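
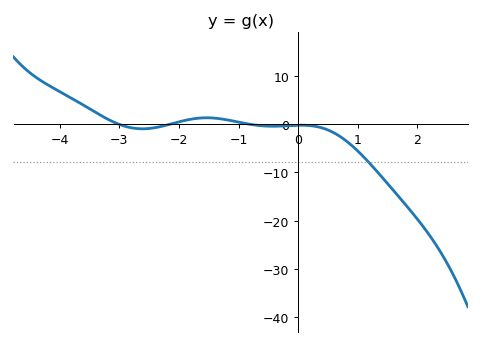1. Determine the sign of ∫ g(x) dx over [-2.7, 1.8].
negative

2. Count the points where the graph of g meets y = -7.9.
1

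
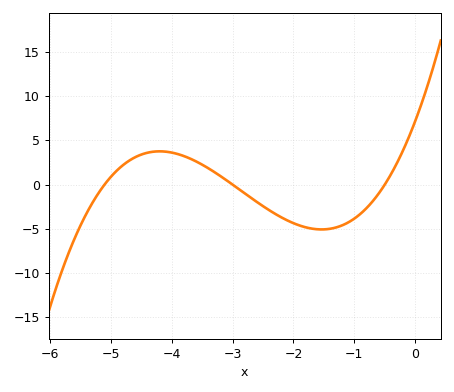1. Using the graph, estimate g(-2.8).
-0.995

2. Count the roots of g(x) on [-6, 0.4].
3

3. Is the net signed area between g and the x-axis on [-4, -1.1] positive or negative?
negative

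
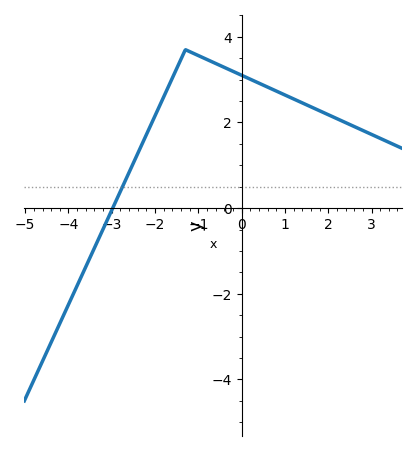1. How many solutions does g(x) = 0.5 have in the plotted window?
1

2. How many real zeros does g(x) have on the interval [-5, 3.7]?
1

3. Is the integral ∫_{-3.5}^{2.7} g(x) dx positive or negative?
positive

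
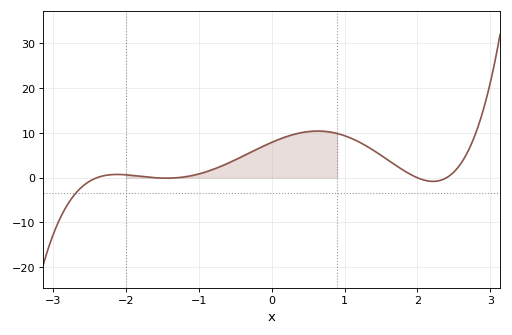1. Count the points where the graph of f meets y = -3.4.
1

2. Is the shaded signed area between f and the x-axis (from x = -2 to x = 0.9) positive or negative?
positive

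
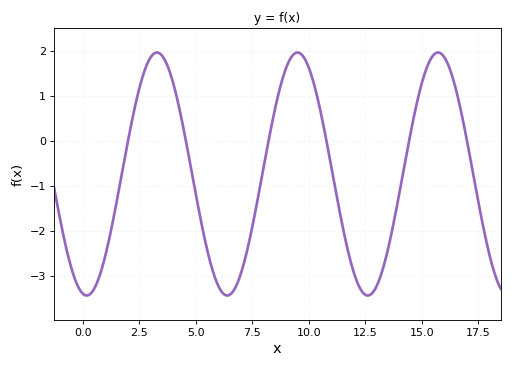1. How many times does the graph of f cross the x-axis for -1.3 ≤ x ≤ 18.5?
6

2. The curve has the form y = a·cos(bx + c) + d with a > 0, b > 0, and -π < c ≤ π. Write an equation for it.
y = 2.7cos(1.01x + 2.97) - 0.74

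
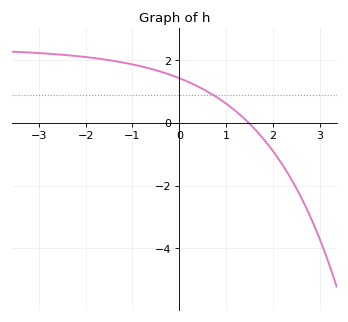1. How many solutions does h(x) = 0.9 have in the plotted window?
1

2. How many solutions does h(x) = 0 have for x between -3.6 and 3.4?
1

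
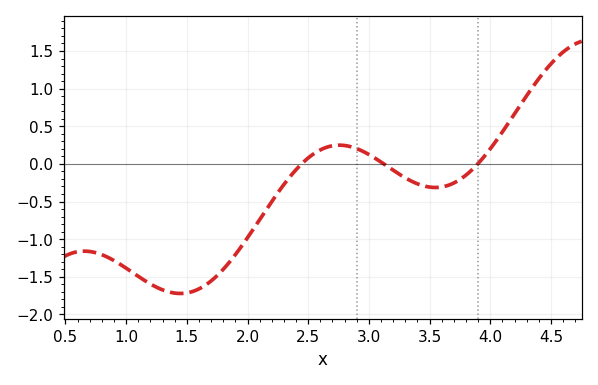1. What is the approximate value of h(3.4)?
-0.264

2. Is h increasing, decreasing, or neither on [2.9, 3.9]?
neither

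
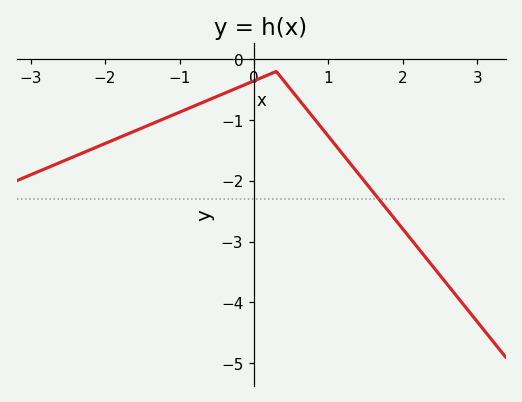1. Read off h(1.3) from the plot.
-1.73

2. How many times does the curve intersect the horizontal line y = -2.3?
1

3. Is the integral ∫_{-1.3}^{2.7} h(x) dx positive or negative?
negative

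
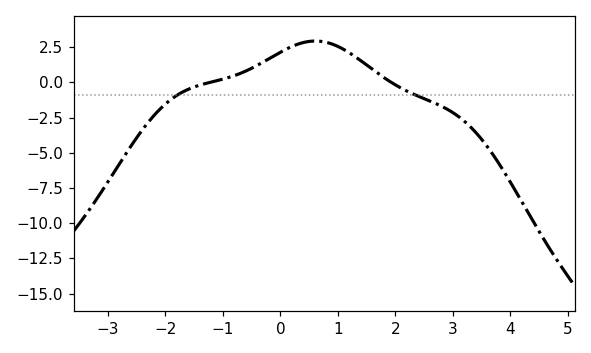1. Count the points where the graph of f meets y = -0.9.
2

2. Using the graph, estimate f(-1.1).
0.129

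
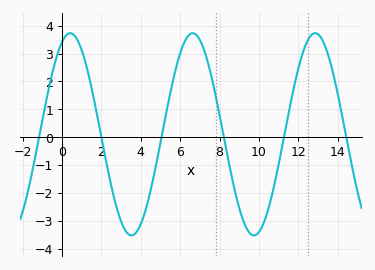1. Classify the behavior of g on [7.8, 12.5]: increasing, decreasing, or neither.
neither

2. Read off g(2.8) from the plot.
-2.6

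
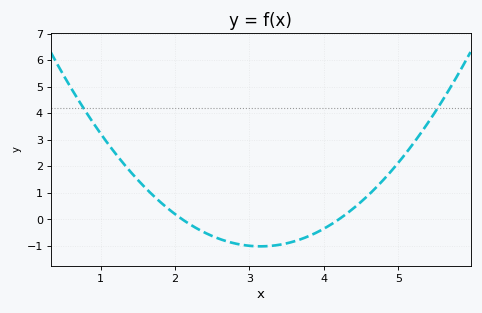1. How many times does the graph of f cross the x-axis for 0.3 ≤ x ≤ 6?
2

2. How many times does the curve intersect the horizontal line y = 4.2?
2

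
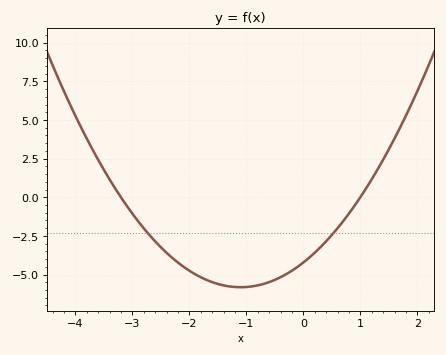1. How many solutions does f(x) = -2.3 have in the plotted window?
2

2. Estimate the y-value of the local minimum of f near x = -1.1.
-5.8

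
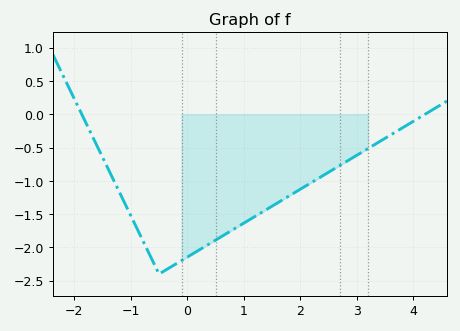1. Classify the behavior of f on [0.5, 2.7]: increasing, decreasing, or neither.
increasing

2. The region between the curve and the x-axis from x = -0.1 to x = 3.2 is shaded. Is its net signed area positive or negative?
negative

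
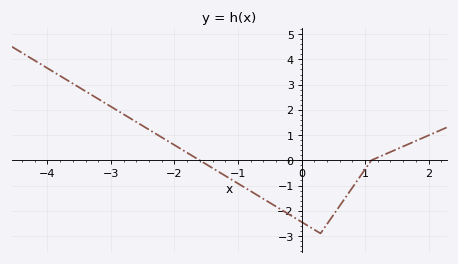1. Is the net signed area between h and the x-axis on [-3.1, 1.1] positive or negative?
negative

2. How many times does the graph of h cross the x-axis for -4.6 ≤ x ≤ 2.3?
2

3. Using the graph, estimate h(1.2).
0.11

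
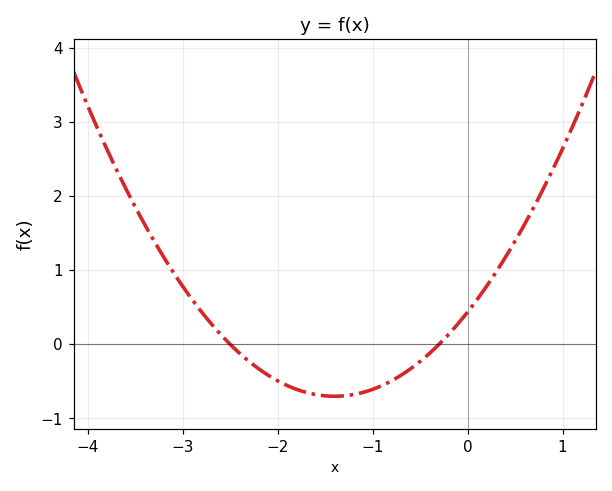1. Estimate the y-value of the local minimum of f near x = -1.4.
-0.702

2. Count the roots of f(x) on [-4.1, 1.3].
2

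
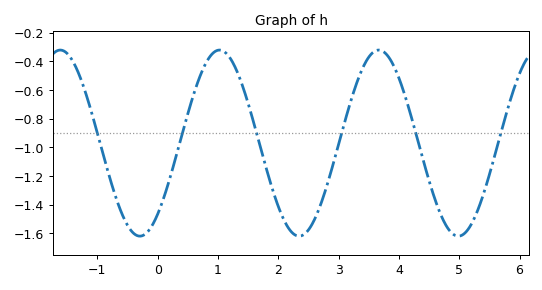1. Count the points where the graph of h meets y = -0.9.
6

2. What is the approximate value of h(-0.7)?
-1.34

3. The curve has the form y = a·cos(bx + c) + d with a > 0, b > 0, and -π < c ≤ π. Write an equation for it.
y = 0.65cos(2.4x - 2.4) - 0.97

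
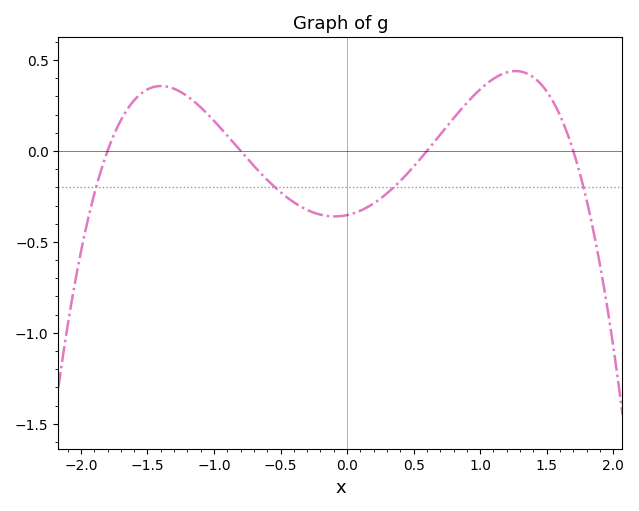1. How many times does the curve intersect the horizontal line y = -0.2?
4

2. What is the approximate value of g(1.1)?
0.4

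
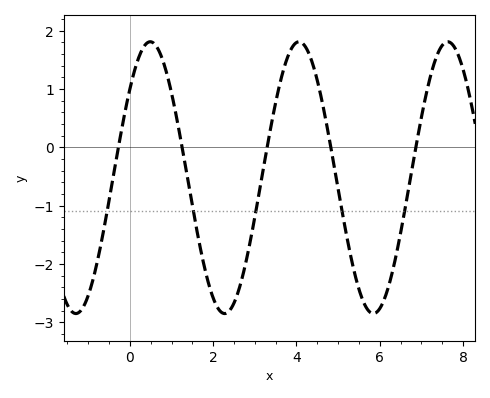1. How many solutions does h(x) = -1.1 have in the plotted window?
5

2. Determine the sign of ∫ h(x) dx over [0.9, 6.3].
negative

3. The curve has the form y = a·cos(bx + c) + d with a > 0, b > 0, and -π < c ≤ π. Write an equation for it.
y = 2.33cos(1.76x - 0.862) - 0.52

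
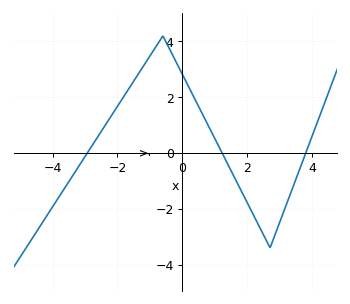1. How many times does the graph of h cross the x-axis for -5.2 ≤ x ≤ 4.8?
3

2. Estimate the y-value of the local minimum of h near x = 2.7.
-3.4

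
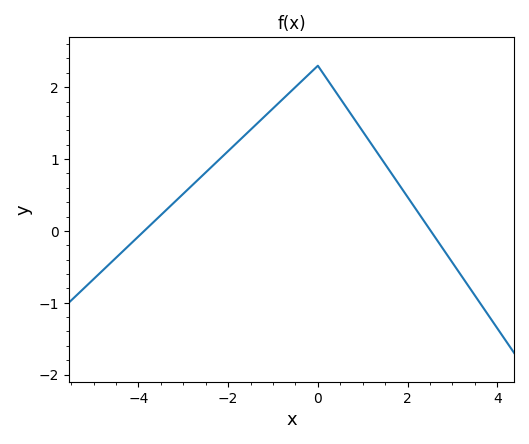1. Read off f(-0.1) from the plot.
2.2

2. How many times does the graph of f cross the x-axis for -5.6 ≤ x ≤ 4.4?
2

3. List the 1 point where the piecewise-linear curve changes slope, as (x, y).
(0, 2.3)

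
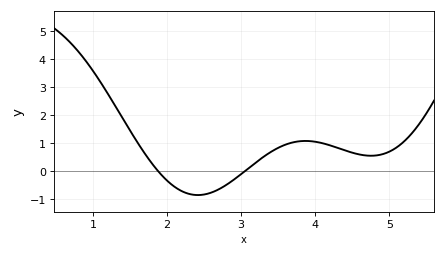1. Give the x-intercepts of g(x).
1.88, 3.05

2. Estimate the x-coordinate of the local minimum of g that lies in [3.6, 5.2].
4.75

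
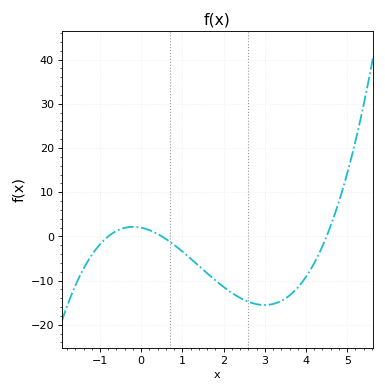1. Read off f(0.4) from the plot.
1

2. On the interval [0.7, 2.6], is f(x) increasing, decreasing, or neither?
decreasing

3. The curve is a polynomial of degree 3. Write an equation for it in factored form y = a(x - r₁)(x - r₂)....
y = 1.09(x + 0.8)(x - 0.5)(x - 4.5)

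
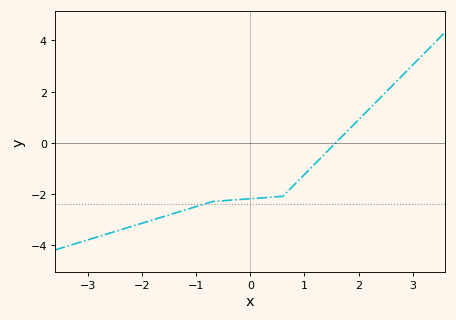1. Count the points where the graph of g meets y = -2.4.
1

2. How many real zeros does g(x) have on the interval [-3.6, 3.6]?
1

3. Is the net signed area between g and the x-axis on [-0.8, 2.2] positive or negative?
negative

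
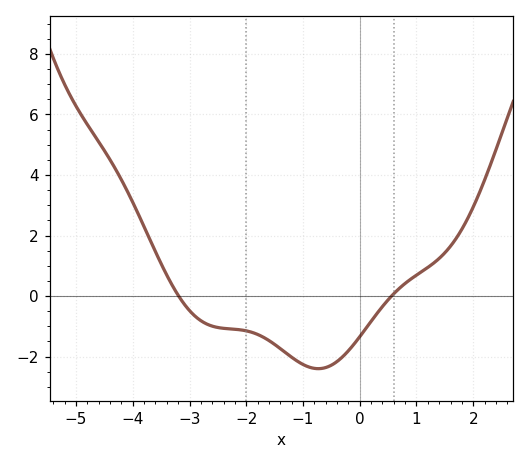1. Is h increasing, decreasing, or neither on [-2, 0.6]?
neither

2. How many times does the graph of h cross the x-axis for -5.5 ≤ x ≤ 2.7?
2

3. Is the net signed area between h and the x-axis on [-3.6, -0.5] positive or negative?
negative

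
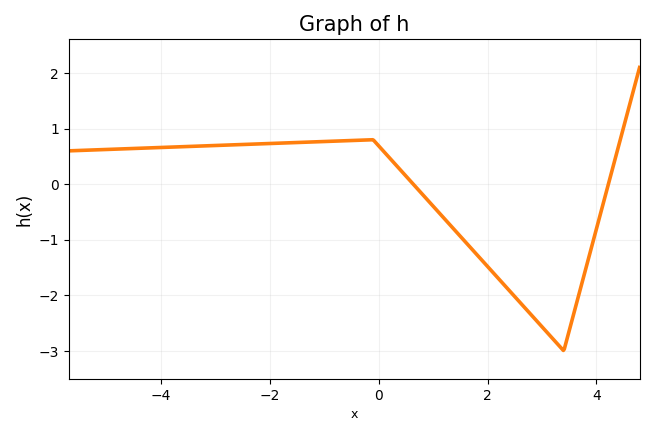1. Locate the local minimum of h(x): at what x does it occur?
3.4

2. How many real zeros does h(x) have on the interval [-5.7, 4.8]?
2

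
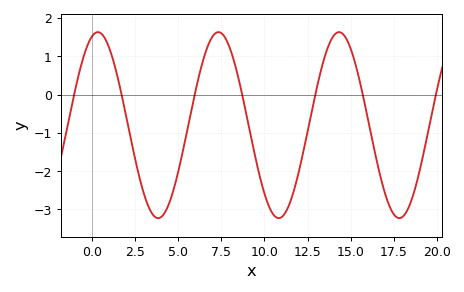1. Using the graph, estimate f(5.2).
-1.6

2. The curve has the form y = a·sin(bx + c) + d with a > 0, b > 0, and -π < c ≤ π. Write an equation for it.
y = 2.43sin(0.9x + 1.3) - 0.8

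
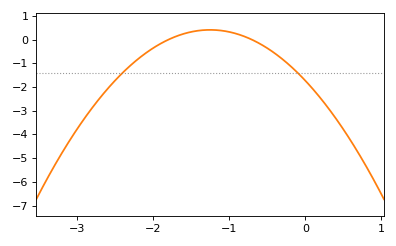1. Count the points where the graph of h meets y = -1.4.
2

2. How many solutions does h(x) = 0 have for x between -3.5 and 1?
2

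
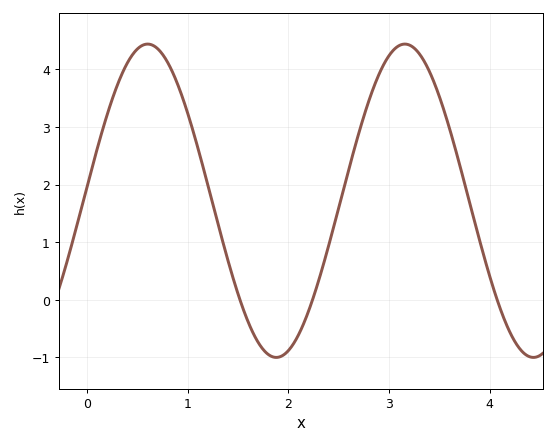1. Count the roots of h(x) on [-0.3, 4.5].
3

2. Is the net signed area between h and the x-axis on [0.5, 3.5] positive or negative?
positive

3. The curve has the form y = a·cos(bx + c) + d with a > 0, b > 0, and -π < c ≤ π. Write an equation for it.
y = 2.72cos(2.5x - 1.5) + 1.72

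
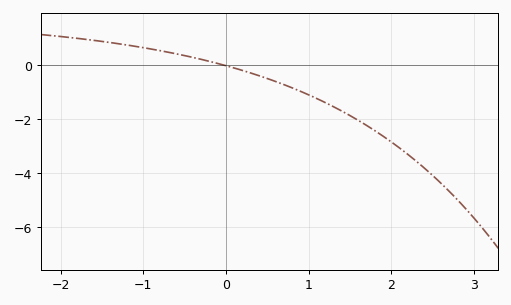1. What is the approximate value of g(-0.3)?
0.2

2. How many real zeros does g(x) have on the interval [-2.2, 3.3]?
1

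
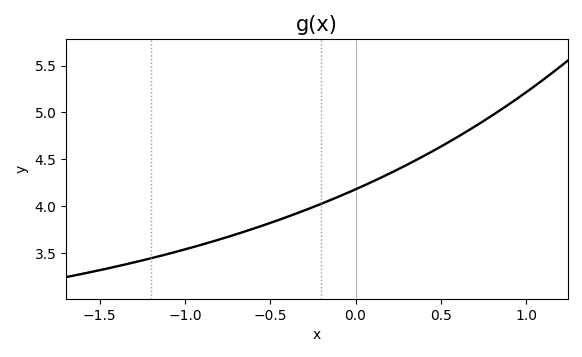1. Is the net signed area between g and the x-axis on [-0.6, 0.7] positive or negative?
positive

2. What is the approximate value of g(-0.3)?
3.95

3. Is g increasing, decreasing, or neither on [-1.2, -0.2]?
increasing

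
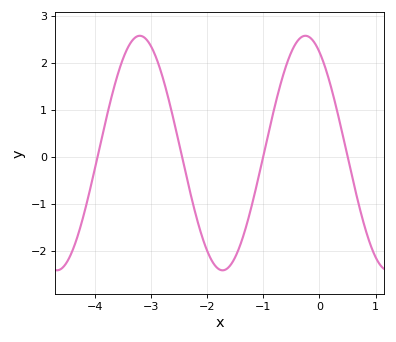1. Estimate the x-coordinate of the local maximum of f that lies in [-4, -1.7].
-3.2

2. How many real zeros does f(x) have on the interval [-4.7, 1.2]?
4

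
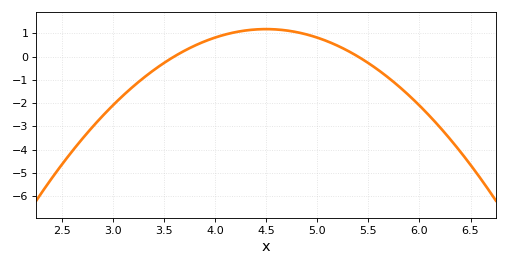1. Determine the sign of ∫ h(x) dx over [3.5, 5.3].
positive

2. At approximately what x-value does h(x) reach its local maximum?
4.5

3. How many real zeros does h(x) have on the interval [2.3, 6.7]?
2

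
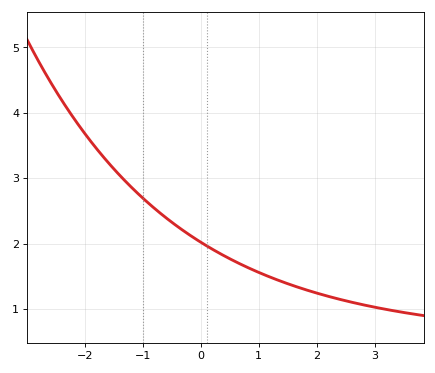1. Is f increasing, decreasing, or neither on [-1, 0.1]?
decreasing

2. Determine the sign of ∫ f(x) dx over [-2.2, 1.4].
positive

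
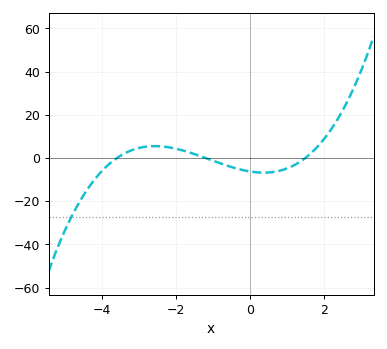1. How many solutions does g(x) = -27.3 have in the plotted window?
1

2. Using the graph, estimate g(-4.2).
-9.85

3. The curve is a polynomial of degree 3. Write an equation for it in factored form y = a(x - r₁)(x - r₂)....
y = 0.96(x + 3.6)(x + 1.2)(x - 1.5)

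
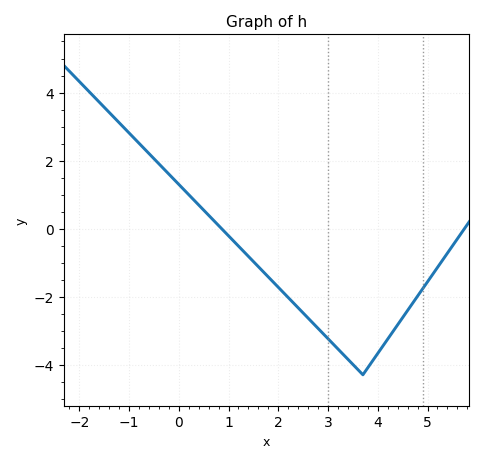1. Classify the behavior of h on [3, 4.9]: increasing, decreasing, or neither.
neither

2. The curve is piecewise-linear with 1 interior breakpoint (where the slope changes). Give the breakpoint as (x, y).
(3.7, -4.3)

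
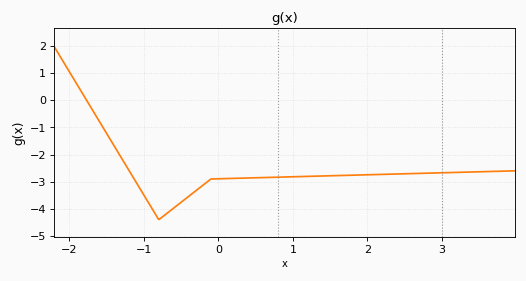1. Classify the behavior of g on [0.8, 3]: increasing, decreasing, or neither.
increasing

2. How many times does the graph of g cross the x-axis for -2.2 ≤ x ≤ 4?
1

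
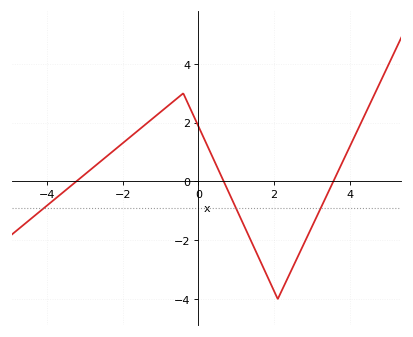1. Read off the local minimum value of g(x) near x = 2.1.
-4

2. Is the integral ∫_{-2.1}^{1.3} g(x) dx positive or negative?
positive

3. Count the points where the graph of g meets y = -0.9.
3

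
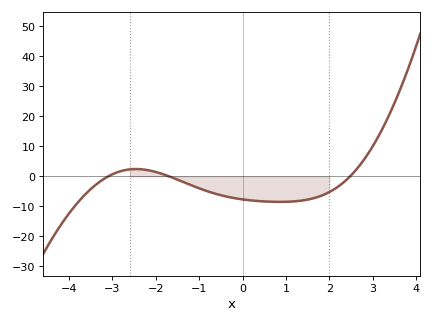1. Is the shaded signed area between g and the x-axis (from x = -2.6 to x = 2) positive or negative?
negative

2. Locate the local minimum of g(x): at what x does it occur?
0.859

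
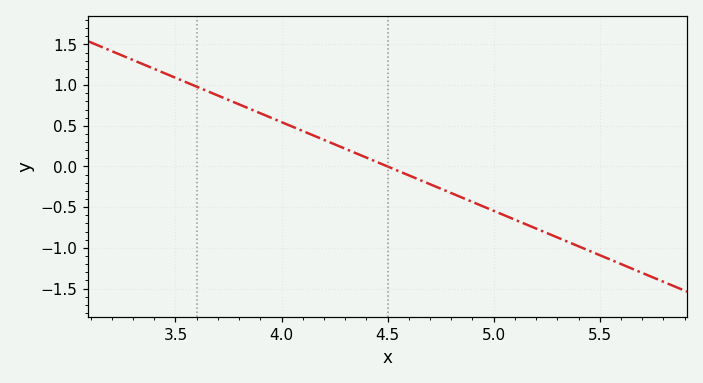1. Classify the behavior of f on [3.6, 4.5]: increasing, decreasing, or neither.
decreasing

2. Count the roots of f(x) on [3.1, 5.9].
1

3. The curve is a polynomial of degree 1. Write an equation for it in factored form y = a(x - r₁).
y = -1.09(x - 4.5)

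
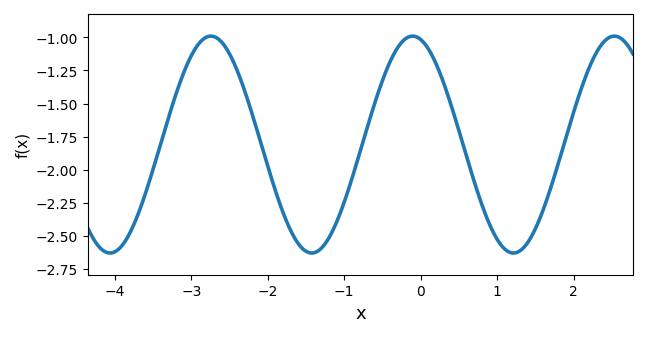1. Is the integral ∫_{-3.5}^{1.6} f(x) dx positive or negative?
negative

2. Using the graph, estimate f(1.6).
-2.3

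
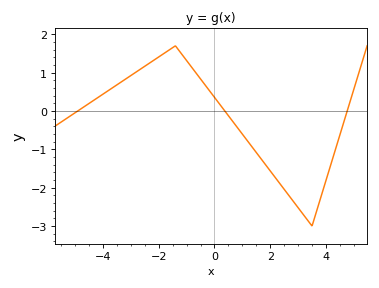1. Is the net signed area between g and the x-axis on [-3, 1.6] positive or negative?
positive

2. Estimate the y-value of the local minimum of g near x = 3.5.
-3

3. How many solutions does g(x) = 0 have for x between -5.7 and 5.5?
3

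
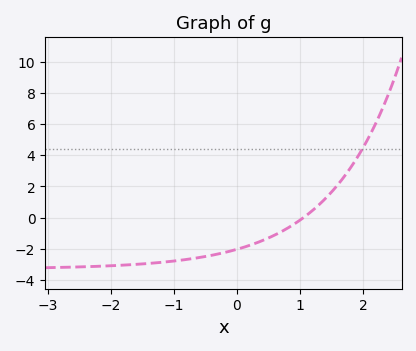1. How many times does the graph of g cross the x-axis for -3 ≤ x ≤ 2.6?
1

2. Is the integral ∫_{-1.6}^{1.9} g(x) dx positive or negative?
negative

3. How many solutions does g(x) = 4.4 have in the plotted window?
1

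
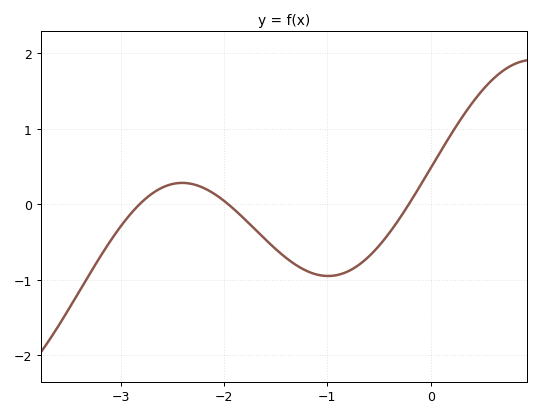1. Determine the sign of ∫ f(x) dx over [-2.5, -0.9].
negative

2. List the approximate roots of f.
-2.81, -1.96, -0.212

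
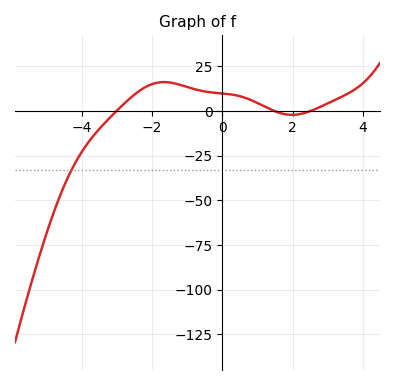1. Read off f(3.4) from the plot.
8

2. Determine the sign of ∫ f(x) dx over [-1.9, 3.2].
positive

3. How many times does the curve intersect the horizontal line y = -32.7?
1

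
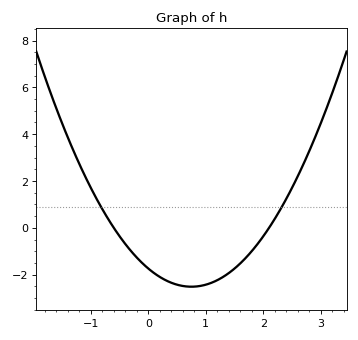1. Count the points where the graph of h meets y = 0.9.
2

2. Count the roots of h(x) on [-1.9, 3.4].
2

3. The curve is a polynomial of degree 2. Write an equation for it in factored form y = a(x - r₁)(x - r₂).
y = 1.38(x + 0.6)(x - 2.1)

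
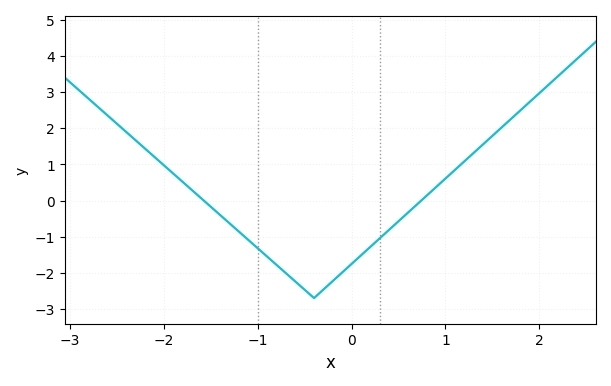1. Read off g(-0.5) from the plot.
-2.47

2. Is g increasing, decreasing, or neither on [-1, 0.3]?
neither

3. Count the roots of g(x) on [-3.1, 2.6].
2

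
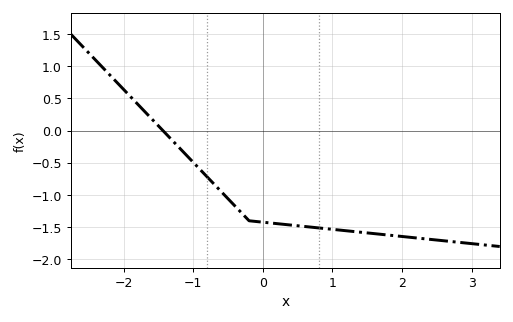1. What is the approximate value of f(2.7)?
-1.7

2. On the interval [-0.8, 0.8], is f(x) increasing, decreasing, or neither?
decreasing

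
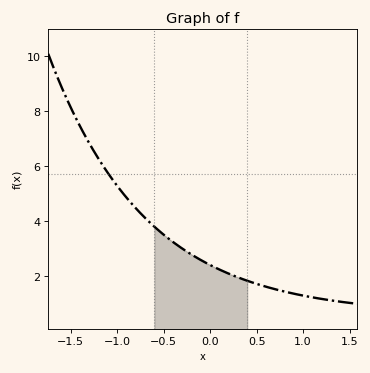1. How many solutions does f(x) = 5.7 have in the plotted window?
1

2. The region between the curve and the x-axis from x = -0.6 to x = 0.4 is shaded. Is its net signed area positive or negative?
positive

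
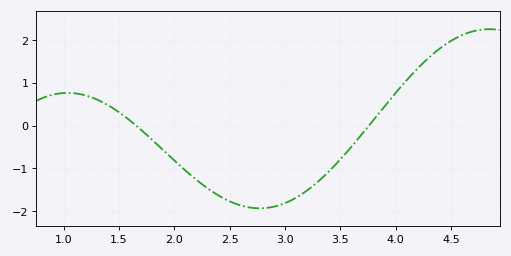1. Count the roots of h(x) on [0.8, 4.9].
2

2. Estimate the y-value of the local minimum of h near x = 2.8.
-1.9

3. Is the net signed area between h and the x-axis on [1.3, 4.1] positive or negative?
negative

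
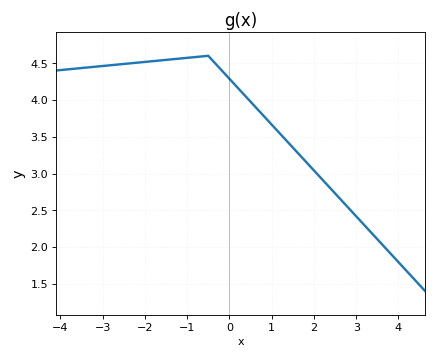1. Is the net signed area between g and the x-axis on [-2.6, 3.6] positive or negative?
positive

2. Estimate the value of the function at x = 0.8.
3.8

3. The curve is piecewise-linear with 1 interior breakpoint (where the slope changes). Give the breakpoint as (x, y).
(-0.5, 4.6)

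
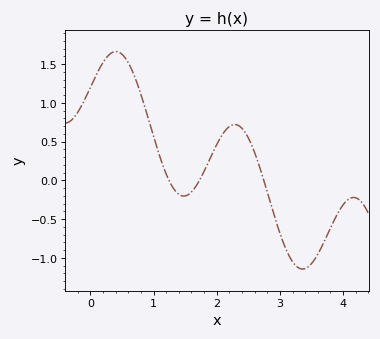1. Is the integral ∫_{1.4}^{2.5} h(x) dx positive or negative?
positive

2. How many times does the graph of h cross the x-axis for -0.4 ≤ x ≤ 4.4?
3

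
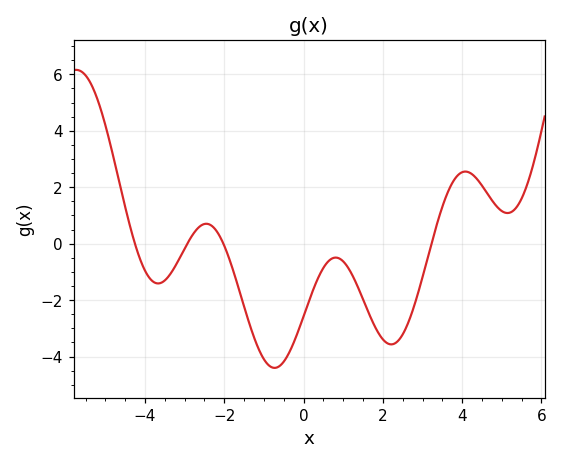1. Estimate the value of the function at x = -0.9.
-4.2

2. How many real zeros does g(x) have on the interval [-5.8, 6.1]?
4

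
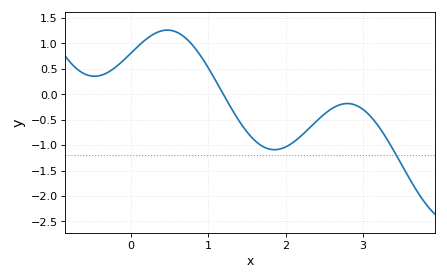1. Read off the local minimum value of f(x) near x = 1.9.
-1.1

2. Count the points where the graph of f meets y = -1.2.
1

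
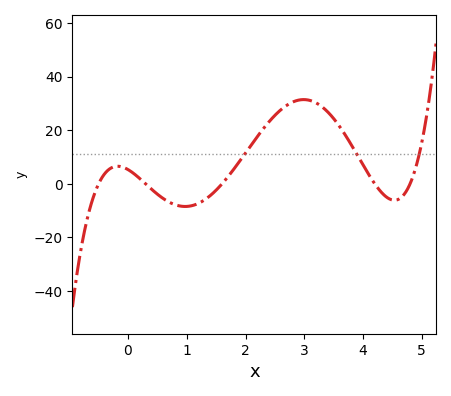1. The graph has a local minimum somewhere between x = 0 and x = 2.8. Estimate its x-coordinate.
0.974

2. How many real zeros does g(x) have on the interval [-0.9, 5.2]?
5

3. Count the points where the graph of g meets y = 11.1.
3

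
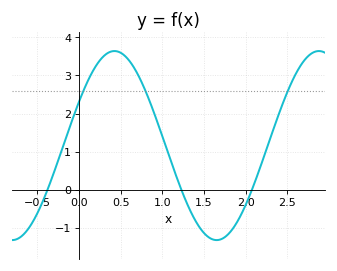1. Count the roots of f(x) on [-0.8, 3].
3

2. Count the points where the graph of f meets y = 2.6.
3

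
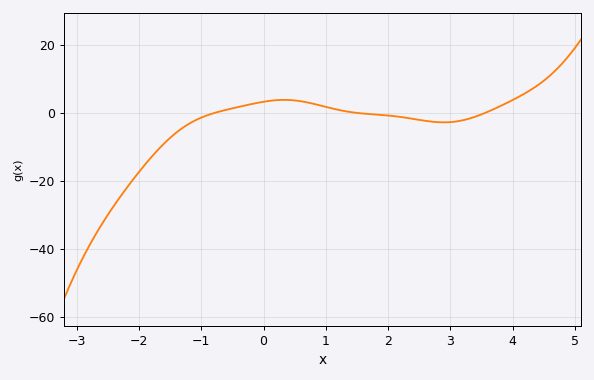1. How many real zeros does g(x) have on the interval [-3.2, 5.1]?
3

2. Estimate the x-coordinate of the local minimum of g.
2.8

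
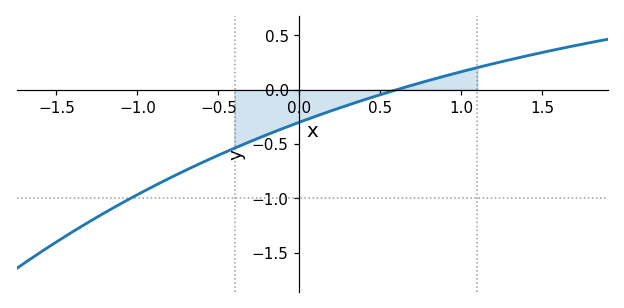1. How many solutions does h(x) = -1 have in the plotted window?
1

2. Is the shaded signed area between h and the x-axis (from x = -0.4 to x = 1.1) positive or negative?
negative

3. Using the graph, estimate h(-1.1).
-1.05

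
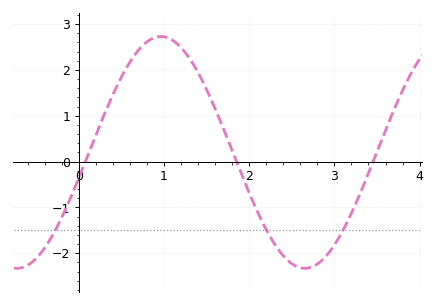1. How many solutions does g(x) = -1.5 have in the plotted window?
3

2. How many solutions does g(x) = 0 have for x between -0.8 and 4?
3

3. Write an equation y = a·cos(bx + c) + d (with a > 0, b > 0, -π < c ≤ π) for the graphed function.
y = 2.53cos(1.9x - 1.8) + 0.2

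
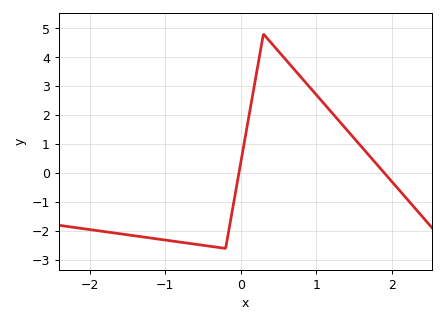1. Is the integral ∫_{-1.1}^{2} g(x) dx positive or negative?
positive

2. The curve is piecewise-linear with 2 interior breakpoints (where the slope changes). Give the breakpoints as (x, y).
(-0.2, -2.6); (0.3, 4.8)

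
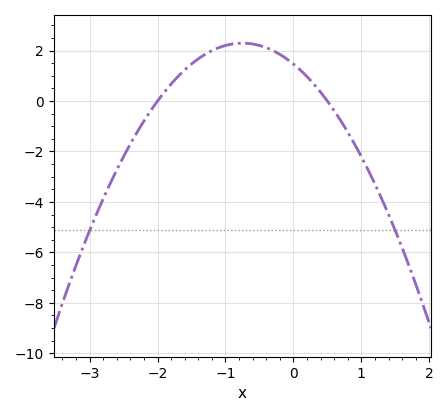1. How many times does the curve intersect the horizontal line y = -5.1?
2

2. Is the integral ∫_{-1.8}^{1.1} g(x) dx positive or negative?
positive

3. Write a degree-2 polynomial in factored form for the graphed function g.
y = -1.47(x + 2)(x - 0.5)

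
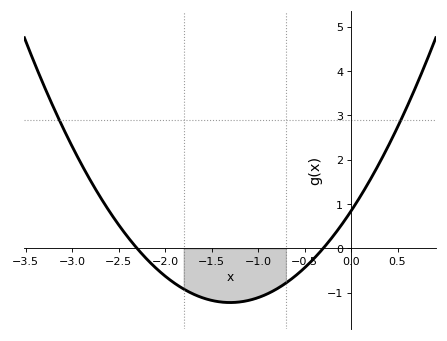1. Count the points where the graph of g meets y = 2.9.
2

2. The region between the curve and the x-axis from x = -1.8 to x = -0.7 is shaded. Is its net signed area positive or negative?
negative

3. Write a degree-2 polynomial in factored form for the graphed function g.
y = 1.22(x + 2.3)(x + 0.3)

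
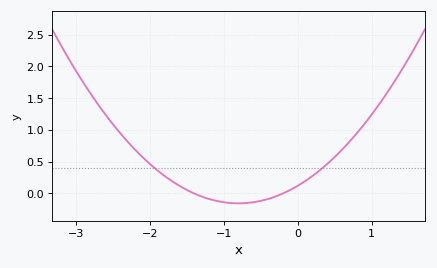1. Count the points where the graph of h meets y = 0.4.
2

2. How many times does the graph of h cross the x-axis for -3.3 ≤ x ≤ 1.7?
2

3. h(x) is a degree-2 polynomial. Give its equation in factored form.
y = 0.43(x + 1.4)(x + 0.2)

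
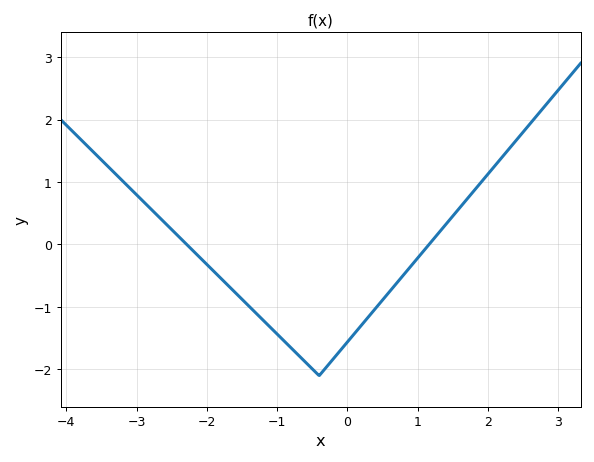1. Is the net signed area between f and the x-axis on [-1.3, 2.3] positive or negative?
negative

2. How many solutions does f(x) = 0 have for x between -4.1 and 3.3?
2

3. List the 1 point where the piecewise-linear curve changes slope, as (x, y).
(-0.4, -2.1)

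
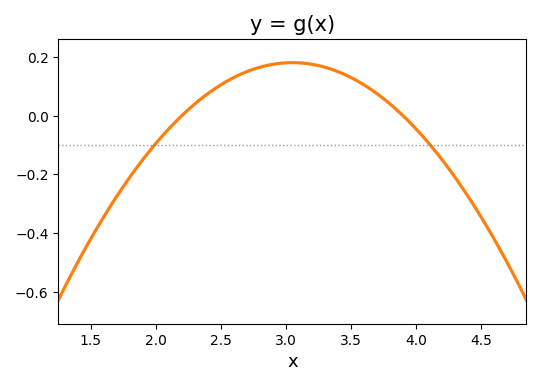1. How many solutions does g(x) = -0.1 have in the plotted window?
2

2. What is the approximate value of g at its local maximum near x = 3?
0.181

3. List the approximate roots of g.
2.2, 3.9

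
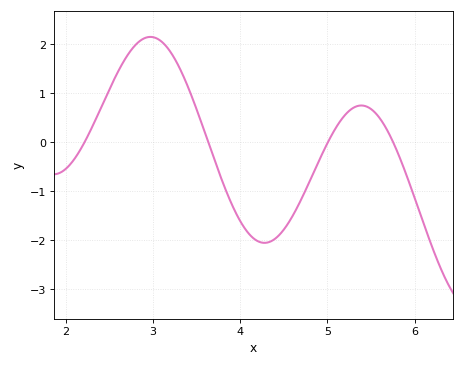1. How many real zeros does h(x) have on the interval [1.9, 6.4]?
4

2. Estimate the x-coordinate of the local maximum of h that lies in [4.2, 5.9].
5.4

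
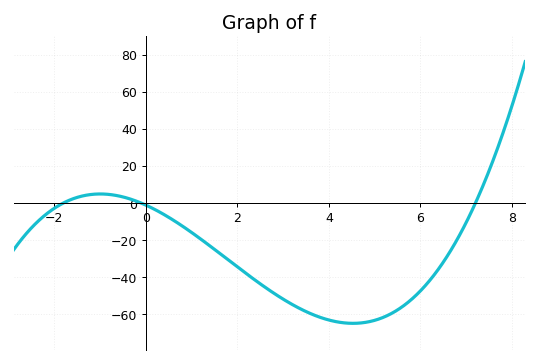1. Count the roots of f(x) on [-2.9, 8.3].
3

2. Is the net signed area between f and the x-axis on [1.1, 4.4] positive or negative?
negative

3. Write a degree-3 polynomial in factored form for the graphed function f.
y = 0.83(x + 1.8)(x + 0.1)(x - 7.2)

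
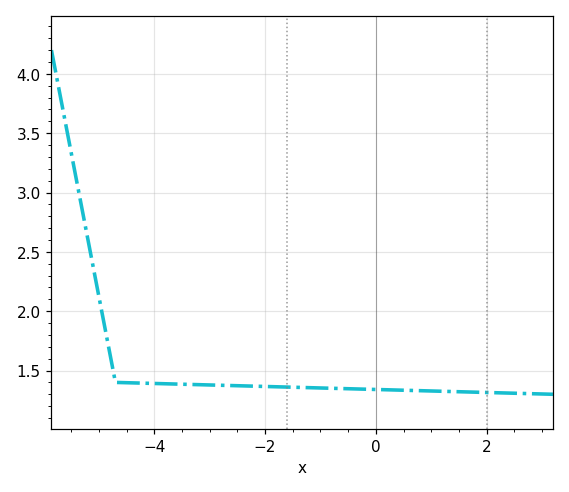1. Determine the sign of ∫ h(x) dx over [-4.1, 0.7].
positive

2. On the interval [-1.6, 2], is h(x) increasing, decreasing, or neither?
decreasing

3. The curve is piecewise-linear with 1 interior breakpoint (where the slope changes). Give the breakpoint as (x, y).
(-4.7, 1.4)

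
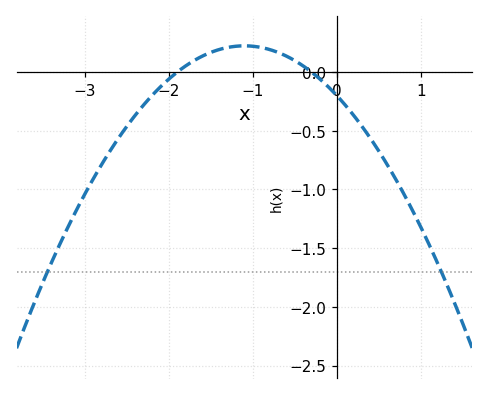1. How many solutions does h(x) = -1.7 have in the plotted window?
2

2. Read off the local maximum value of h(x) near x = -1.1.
0.2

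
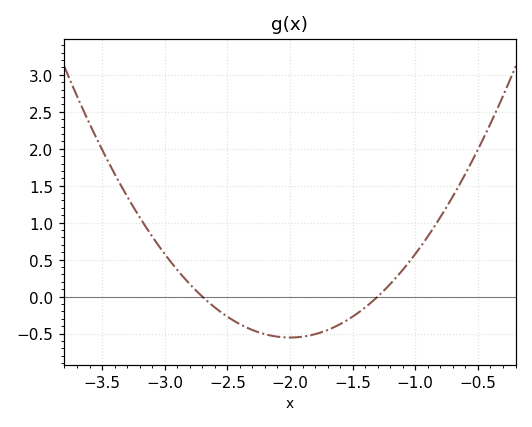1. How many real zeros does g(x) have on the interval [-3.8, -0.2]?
2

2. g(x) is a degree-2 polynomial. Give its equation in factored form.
y = 1.13(x + 2.7)(x + 1.3)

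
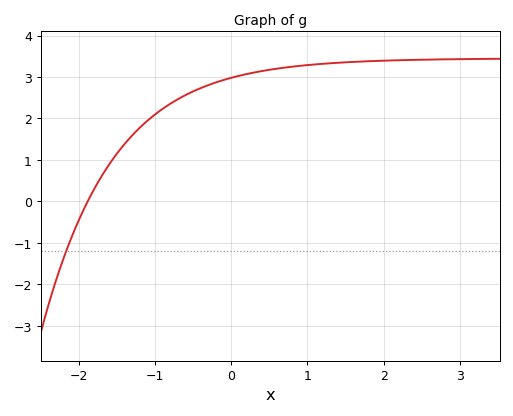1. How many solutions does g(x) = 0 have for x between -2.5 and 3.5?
1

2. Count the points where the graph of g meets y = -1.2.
1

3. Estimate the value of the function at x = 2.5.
3.42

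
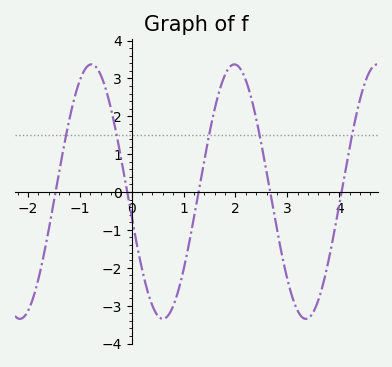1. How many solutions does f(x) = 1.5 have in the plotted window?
5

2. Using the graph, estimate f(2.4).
1.94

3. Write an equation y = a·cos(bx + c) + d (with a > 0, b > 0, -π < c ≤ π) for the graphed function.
y = 3.36cos(2.28x + 1.77) + 0.01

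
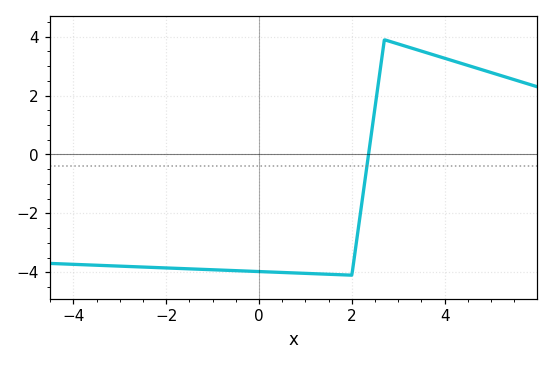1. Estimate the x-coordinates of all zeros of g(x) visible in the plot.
2.36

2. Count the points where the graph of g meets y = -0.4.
1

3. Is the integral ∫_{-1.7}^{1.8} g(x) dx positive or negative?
negative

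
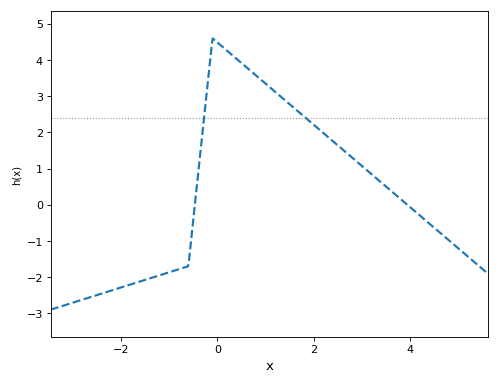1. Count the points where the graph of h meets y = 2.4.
2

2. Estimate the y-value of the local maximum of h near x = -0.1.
4.6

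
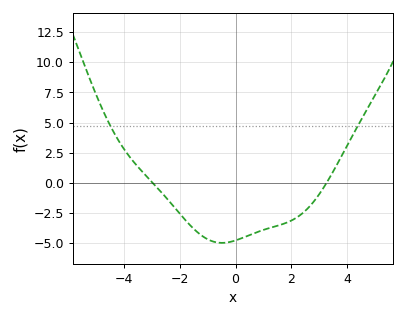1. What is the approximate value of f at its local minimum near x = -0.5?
-4.97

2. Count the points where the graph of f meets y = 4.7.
2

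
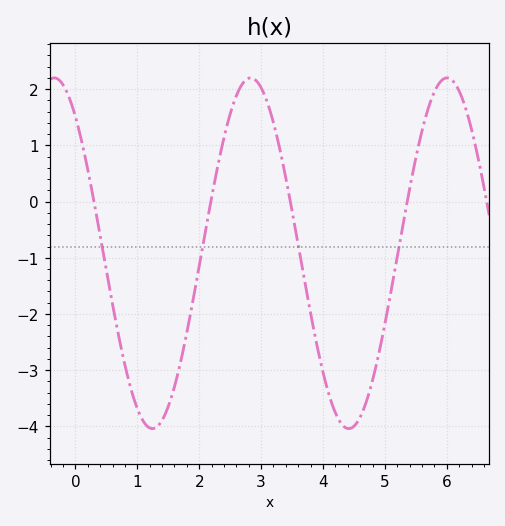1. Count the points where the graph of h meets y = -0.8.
4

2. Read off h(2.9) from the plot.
2.17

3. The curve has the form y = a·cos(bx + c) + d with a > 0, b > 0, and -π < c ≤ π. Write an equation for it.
y = 3.12cos(1.98x + 0.68) - 0.92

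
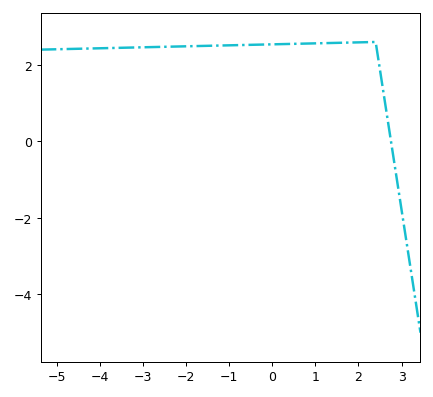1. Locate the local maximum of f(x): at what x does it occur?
2.4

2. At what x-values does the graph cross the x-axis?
2.8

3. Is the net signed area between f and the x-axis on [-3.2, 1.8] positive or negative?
positive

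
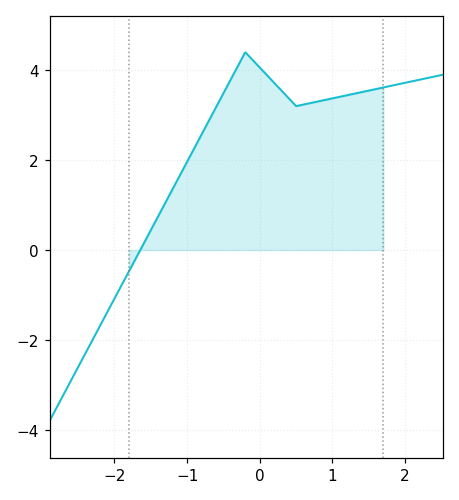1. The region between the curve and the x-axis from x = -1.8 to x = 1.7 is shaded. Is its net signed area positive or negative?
positive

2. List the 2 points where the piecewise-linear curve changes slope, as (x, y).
(-0.2, 4.4); (0.5, 3.2)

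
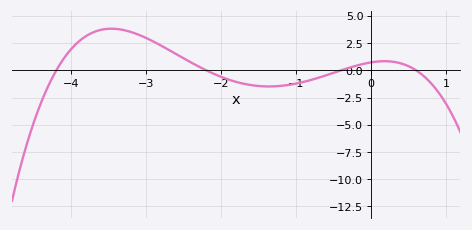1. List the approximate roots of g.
-4.2, -2.2, -0.4, 0.6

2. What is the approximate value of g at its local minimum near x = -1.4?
-1.48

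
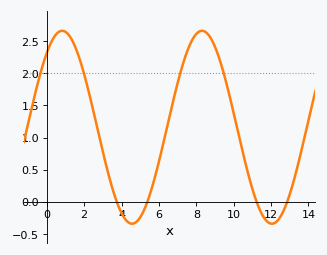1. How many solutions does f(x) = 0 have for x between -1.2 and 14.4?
4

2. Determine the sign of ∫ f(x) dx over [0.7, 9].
positive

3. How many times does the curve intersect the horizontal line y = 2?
4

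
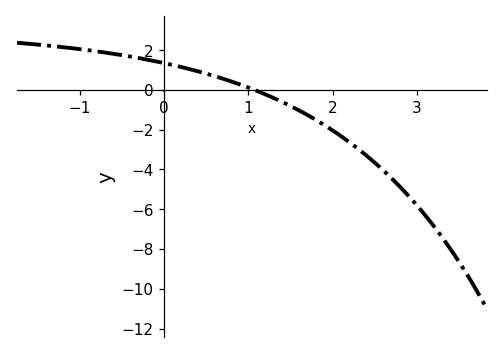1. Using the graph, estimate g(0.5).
0.82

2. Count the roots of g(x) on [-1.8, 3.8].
1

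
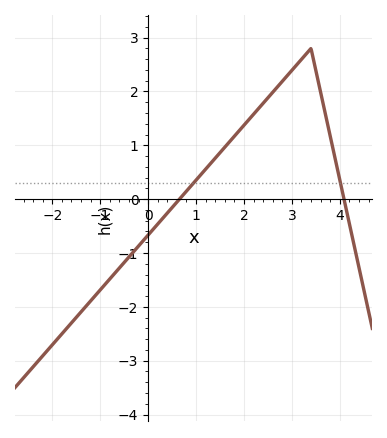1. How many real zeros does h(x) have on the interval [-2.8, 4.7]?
2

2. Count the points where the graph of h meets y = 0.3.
2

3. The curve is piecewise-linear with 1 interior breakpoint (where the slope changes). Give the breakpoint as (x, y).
(3.4, 2.8)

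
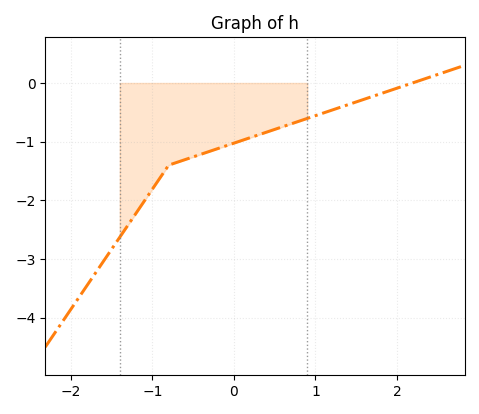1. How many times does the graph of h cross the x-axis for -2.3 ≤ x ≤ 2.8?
1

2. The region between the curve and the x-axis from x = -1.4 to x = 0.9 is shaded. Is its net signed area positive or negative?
negative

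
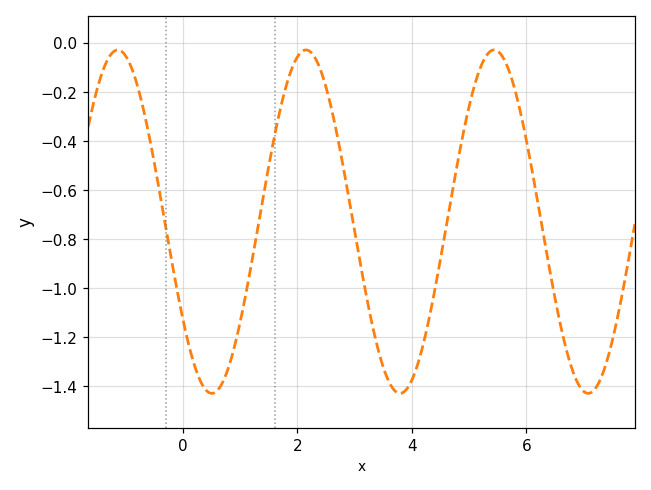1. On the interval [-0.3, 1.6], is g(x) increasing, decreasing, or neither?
neither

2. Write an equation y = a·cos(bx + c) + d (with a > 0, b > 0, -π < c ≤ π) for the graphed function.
y = 0.7cos(1.91x + 2.18) - 0.73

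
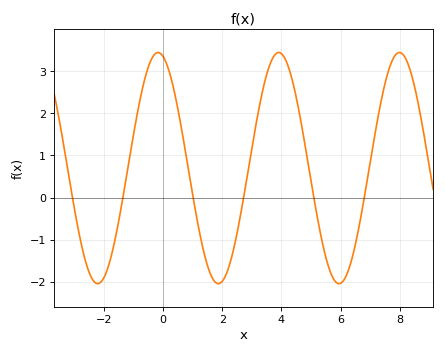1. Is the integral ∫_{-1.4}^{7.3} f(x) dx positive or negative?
positive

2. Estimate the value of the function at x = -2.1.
-2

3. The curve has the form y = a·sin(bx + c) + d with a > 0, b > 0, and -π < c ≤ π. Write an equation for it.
y = 2.75sin(1.5x + 1.8) + 0.7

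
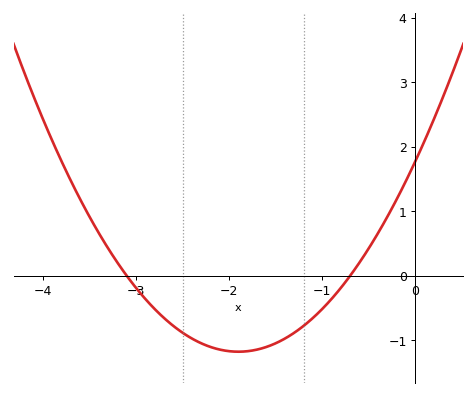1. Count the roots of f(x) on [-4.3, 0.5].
2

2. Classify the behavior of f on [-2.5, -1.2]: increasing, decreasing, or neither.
neither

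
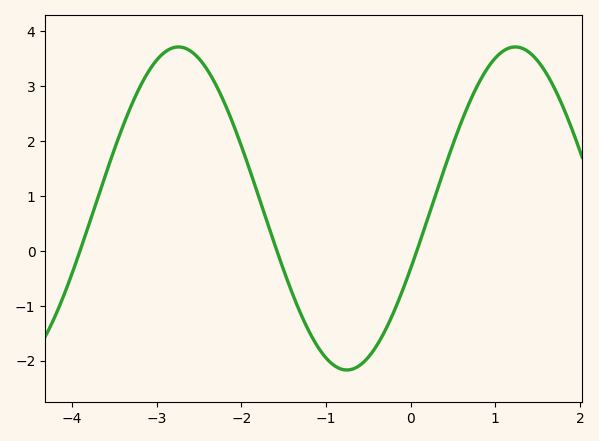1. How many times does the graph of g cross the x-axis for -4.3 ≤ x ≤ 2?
3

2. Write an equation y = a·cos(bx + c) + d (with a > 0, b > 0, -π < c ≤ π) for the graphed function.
y = 2.94cos(1.58x - 1.95) + 0.77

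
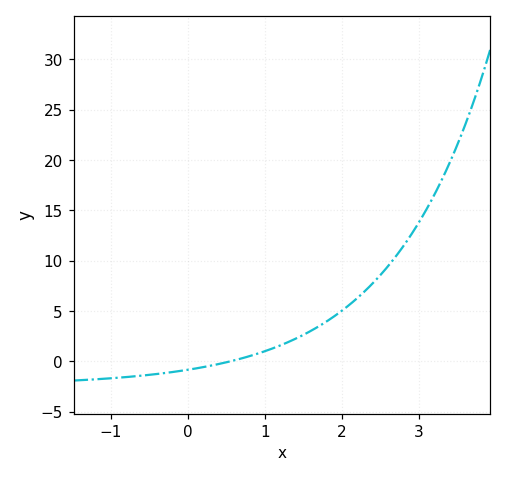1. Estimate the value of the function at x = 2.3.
7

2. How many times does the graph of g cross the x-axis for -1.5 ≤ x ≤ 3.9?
1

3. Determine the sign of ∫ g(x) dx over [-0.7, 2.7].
positive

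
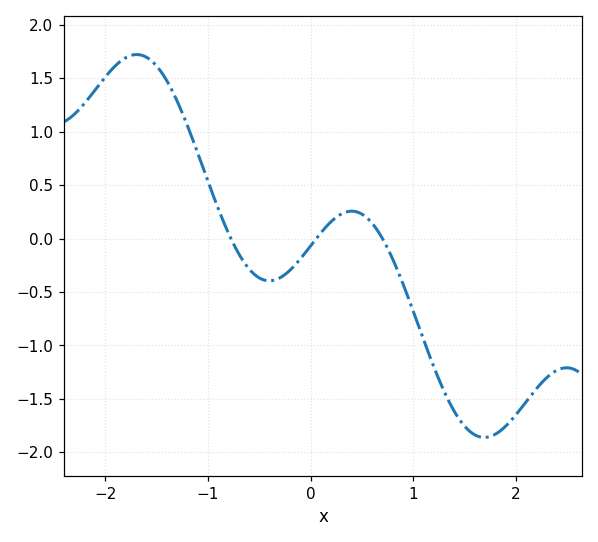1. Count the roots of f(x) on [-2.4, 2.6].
3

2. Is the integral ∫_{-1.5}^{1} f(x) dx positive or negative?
positive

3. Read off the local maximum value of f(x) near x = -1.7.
1.72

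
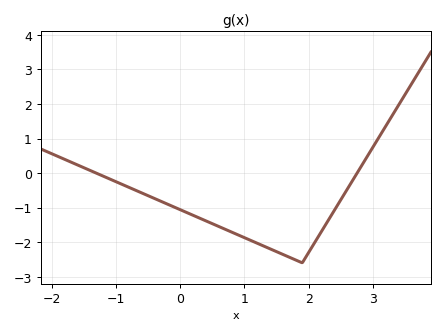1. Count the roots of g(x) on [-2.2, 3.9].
2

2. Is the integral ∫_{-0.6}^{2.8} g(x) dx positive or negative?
negative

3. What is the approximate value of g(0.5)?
-1.46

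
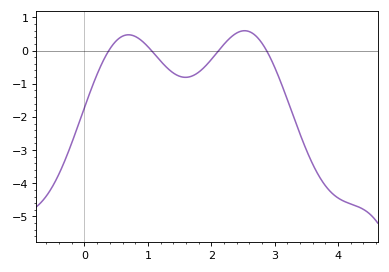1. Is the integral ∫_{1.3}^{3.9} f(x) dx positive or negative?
negative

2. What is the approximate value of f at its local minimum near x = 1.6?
-0.8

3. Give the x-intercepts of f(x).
0.4, 1.1, 2.1, 2.9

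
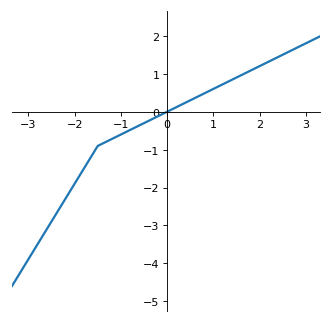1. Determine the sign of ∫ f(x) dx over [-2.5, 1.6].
negative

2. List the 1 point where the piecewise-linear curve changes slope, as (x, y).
(-1.5, -0.9)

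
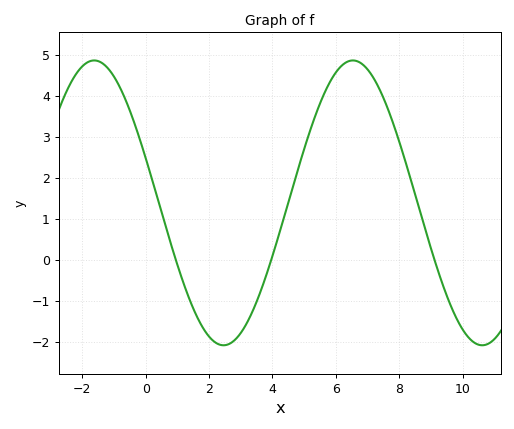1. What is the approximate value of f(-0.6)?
3.84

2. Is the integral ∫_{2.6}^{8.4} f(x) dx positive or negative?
positive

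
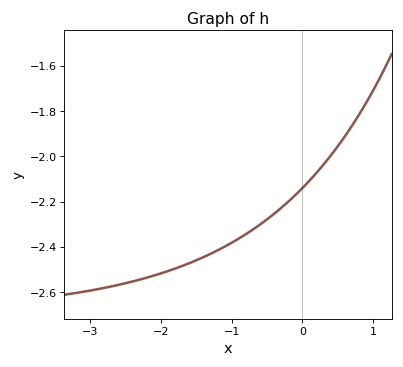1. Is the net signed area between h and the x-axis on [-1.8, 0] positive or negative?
negative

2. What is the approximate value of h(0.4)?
-2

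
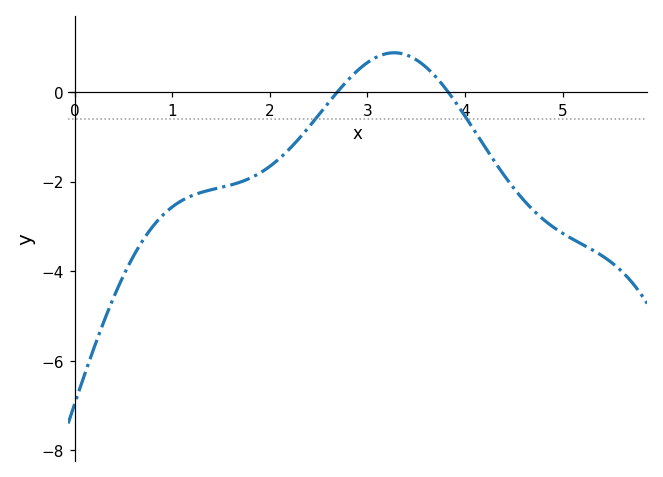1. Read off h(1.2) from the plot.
-2.4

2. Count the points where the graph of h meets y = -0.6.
2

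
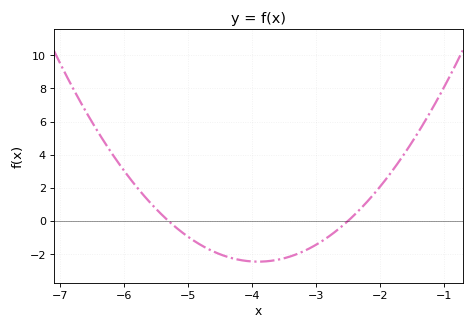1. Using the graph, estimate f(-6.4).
5.36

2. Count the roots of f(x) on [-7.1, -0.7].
2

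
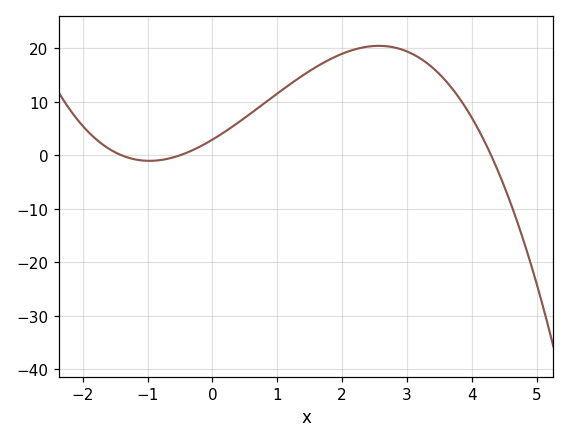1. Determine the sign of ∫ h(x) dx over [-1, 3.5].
positive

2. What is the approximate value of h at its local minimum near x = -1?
-1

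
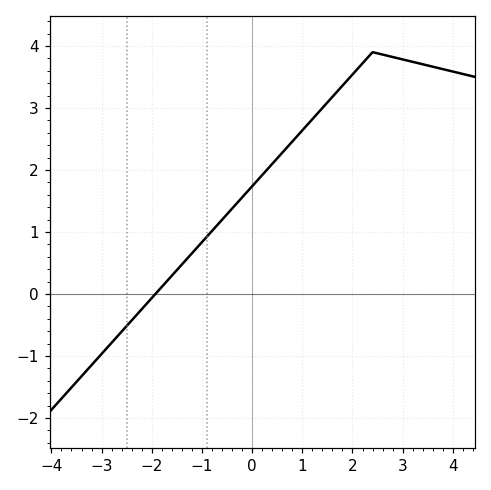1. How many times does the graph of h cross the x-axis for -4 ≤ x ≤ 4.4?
1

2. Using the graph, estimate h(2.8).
3.8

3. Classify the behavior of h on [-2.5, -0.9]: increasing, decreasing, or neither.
increasing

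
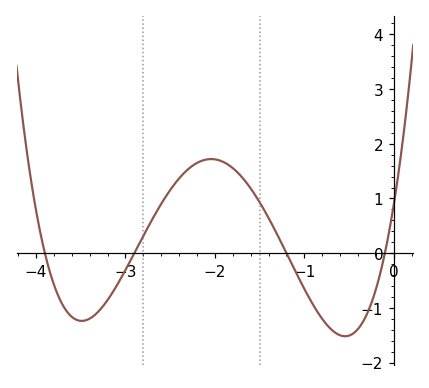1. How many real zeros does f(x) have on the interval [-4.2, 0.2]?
4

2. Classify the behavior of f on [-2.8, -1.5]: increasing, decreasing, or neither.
neither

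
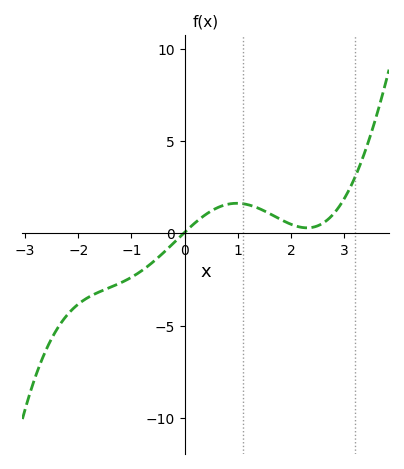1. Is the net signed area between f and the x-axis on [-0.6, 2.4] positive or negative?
positive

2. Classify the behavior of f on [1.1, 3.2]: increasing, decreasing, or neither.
neither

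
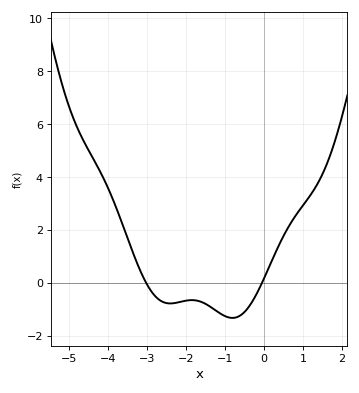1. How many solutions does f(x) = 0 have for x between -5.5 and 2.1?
2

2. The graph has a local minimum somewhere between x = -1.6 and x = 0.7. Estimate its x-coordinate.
-0.8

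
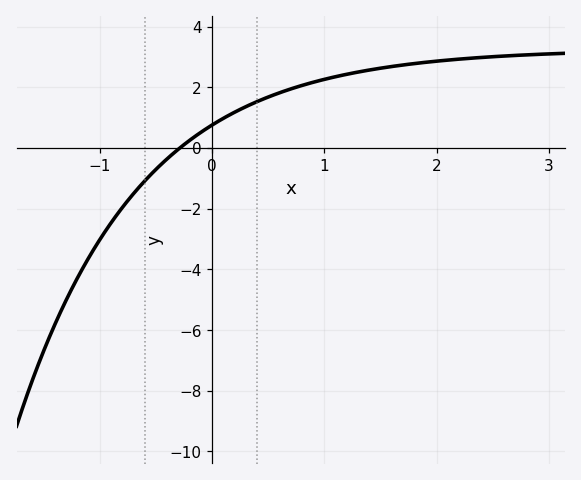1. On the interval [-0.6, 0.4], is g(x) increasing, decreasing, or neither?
increasing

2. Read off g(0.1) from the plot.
1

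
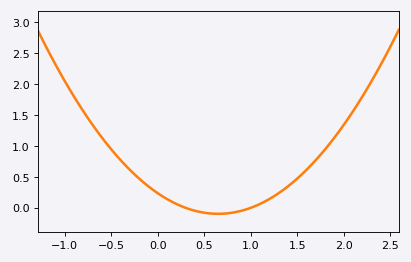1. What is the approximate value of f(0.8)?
-0.079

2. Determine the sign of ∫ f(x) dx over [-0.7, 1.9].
positive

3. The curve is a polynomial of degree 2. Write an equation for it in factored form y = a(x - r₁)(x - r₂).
y = 0.79(x - 0.3)(x - 1)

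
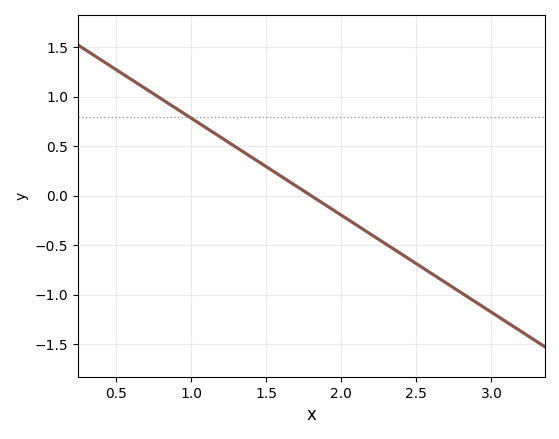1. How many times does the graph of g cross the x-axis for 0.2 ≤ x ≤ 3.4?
1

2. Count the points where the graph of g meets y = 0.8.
1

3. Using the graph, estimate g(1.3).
0.5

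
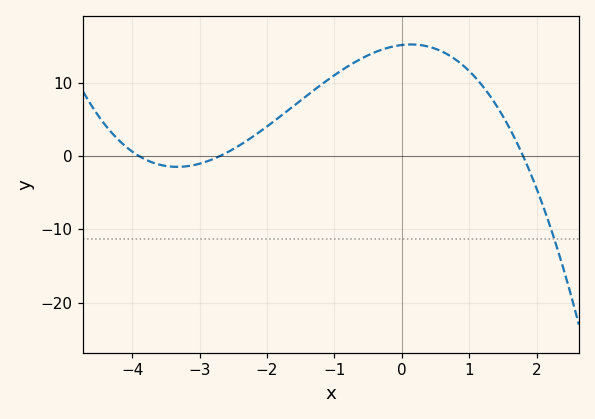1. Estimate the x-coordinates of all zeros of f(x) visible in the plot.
-3.9, -2.7, 1.8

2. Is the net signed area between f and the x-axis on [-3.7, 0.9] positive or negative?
positive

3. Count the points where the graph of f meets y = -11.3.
1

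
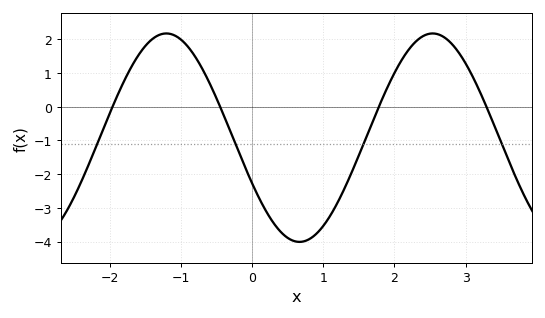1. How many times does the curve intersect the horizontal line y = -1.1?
4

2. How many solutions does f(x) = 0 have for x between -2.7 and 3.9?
4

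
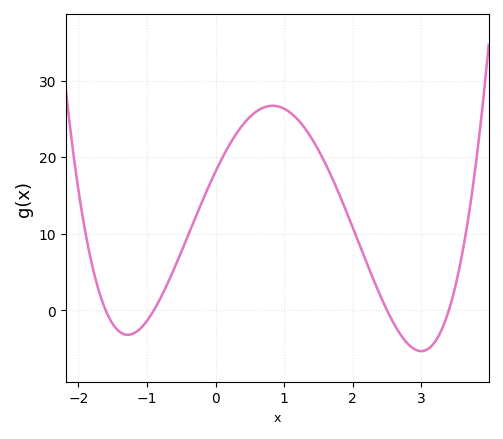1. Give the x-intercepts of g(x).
-1.6, -0.9, 2.5, 3.4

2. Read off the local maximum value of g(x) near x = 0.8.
27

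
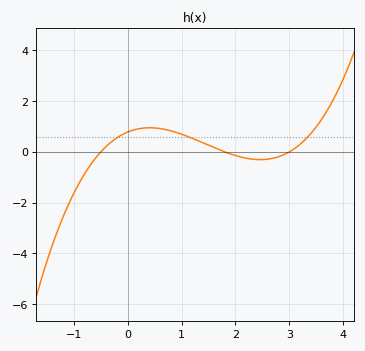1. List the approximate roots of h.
-0.5, 1.8, 3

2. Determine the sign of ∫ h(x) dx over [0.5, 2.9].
positive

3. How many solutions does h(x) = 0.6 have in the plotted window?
3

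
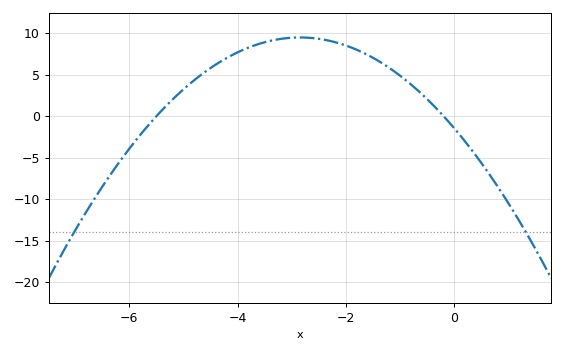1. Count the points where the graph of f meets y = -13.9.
2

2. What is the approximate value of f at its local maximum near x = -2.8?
9.5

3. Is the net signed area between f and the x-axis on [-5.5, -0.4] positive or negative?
positive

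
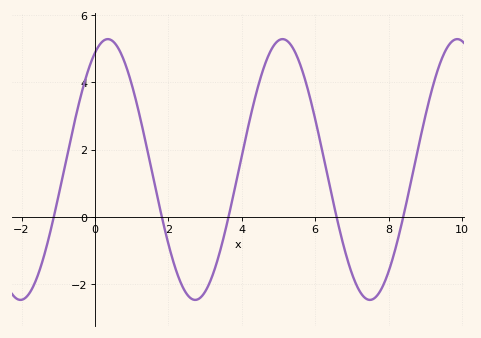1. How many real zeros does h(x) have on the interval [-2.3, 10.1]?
5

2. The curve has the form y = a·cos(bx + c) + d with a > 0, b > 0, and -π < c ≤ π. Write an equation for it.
y = 3.88cos(1.32x - 0.462) + 1.41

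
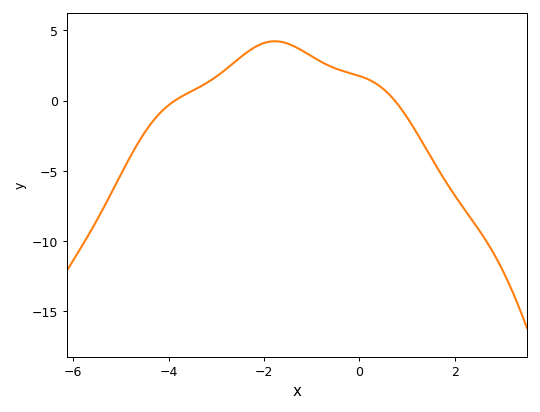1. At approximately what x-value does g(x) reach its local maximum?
-1.77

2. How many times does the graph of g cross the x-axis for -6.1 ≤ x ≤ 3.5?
2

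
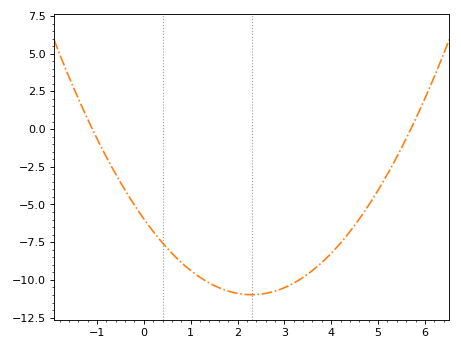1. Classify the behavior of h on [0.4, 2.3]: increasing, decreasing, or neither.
decreasing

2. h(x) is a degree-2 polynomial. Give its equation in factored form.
y = 0.95(x + 1.1)(x - 5.7)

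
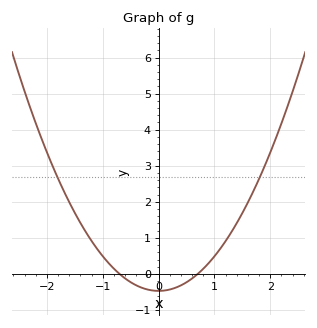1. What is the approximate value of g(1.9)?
3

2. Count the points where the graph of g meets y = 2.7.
2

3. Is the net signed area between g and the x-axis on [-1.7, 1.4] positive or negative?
positive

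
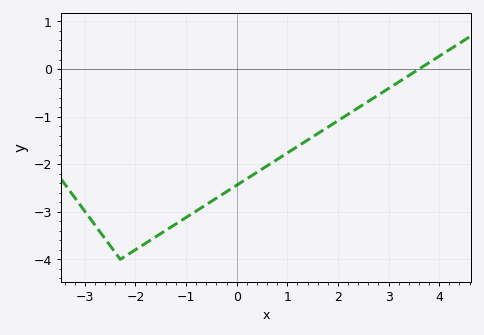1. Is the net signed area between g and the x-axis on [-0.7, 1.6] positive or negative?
negative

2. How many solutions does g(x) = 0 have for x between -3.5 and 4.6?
1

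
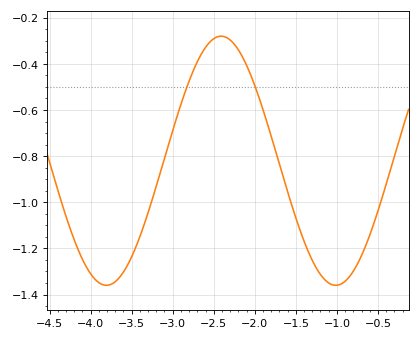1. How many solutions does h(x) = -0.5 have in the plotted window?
2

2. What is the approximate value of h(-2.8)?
-0.475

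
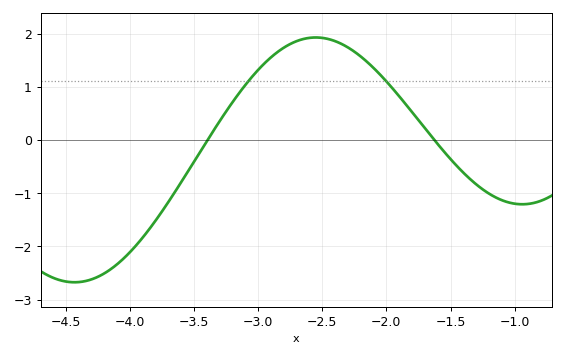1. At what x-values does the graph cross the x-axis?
-3.39, -1.63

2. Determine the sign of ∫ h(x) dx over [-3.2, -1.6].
positive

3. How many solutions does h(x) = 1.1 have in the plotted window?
2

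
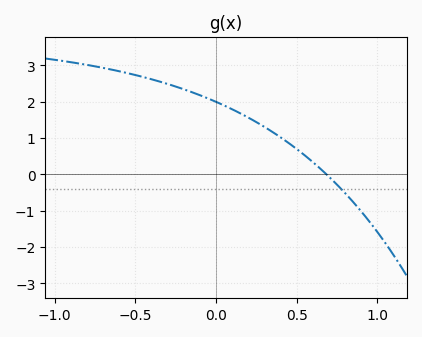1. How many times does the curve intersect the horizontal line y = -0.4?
1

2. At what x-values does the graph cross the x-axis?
0.685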